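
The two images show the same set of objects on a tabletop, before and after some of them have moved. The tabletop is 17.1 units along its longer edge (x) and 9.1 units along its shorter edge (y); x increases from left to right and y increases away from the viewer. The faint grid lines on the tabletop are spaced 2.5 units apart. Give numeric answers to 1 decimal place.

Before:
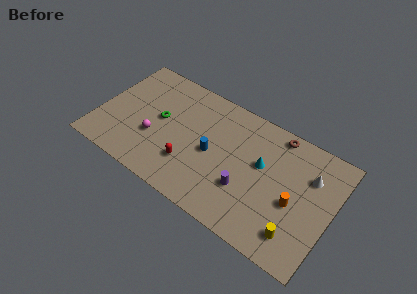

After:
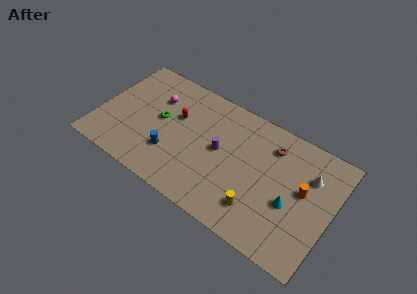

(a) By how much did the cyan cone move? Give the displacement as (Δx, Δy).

(2.4, -1.7)

The cyan cone started near (11.9, 5.4) and ended near (14.3, 3.7).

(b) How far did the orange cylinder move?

1.3

From (14.5, 3.9) to (15.0, 5.1), the orange cylinder covered √(0.5² + 1.2²) ≈ 1.3 units.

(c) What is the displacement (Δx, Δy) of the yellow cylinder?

(-2.8, 0.3)

The yellow cylinder was at about (15.0, 1.8) and moved to about (12.2, 2.1).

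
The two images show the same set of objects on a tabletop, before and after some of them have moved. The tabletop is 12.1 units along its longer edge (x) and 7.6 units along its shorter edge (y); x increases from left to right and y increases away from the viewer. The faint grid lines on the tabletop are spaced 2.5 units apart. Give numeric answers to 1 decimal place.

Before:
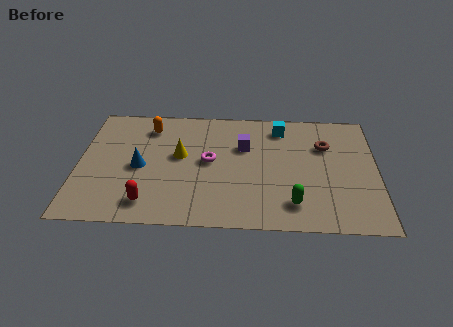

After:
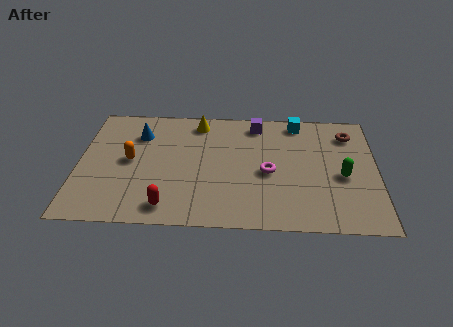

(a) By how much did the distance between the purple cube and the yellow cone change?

-0.3

Before: roughly 2.7 units apart; after: 2.4. That's 0.3 units closer together.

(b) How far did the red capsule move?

0.8

From (2.9, 1.3) to (3.7, 1.1), the red capsule covered √(0.8² + 0.2²) ≈ 0.8 units.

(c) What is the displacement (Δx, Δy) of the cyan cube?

(0.7, 0.4)

From the two frames, the cyan cube sits at roughly (8.2, 6.3) before and (8.9, 6.7) after.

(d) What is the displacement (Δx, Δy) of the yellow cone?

(0.7, 2.2)

From the two frames, the yellow cone sits at roughly (4.1, 4.3) before and (4.8, 6.5) after.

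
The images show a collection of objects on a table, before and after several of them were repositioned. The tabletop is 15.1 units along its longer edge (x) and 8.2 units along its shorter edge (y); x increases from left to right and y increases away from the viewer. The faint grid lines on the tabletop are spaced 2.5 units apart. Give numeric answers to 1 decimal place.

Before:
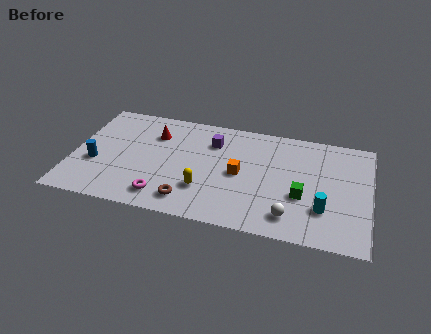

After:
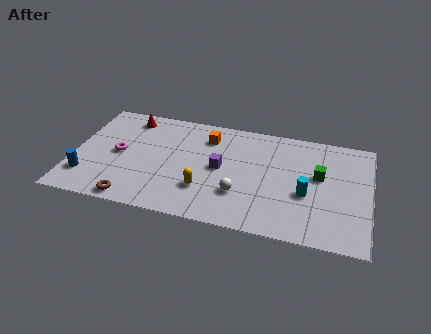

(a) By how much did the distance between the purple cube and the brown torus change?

+0.6

The distance was about 4.8 in the first image and 5.4 in the second, so they moved 0.6 units further apart.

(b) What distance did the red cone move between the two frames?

1.7

The red cone moved from about (4.0, 6.0) to (2.6, 7.0), a distance of √(1.4² + 1.0²) ≈ 1.7.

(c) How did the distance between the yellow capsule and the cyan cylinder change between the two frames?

-0.8

They were about 6.0 units apart before and 5.2 after — 0.8 units closer together.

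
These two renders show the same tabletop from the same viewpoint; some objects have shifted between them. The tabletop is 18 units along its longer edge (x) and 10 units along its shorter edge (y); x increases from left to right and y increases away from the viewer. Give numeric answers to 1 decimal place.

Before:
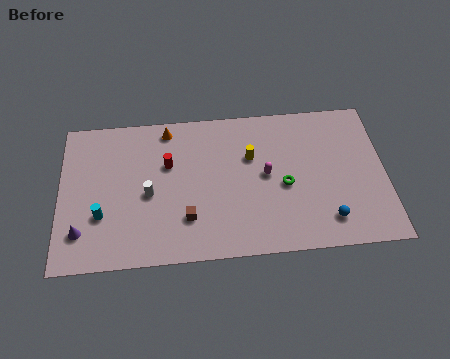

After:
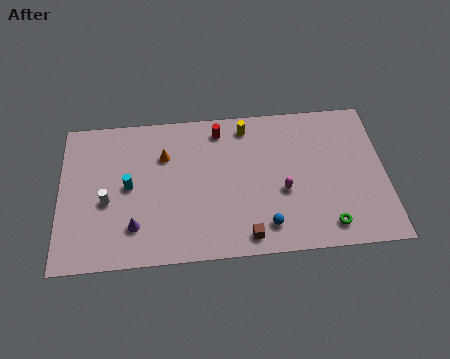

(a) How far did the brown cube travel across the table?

3.5

The brown cube was near (7.0, 2.7) before and (10.2, 1.2) after, so it travelled √(3.2² + 1.5²) ≈ 3.5 units.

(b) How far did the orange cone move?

1.8

From (6.0, 8.8) to (5.8, 7.0), the orange cone covered √(0.2² + 1.8²) ≈ 1.8 units.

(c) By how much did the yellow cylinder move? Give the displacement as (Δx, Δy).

(-0.2, 2.1)

The yellow cylinder started near (10.6, 6.5) and ended near (10.4, 8.6).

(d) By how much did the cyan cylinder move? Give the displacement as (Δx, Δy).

(1.5, 1.8)

The cyan cylinder was at about (2.3, 3.3) and moved to about (3.8, 5.1).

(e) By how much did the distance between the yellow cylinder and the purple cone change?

-1.5

They were about 10.3 units apart before and 8.8 after — 1.5 units closer together.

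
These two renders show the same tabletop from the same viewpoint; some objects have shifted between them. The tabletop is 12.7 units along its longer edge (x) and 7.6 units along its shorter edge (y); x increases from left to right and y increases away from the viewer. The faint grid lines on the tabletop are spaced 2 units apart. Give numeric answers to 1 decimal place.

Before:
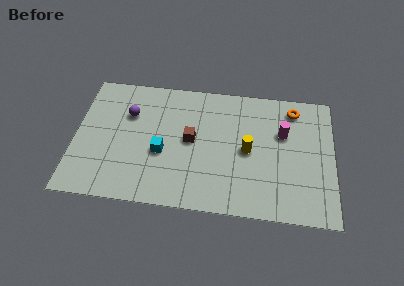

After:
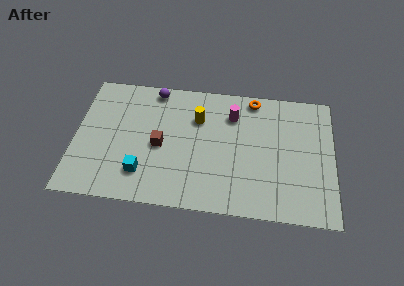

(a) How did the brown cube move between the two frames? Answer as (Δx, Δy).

(-1.5, -0.5)

From the two frames, the brown cube sits at roughly (5.7, 4.0) before and (4.2, 3.5) after.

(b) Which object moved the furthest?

the yellow cylinder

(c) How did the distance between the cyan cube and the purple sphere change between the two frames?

+2.3

They were about 2.7 units apart before and 5.0 after — 2.3 units further apart.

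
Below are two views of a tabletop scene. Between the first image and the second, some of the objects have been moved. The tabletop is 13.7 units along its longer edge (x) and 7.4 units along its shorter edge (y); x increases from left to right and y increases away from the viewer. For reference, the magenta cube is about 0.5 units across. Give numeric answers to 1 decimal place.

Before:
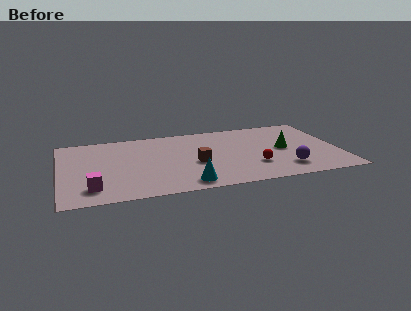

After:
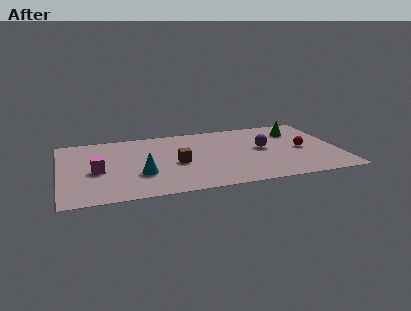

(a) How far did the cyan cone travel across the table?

2.6

The cyan cone moved from about (6.0, 1.0) to (3.9, 2.5), a distance of √(2.1² + 1.5²) ≈ 2.6.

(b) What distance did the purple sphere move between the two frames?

2.6

The purple sphere moved from about (10.9, 1.6) to (10.0, 4.0), a distance of √(0.9² + 2.4²) ≈ 2.6.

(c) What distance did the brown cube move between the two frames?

0.9

The brown cube was near (6.6, 3.1) before and (5.7, 3.3) after, so it travelled √(0.9² + 0.2²) ≈ 0.9 units.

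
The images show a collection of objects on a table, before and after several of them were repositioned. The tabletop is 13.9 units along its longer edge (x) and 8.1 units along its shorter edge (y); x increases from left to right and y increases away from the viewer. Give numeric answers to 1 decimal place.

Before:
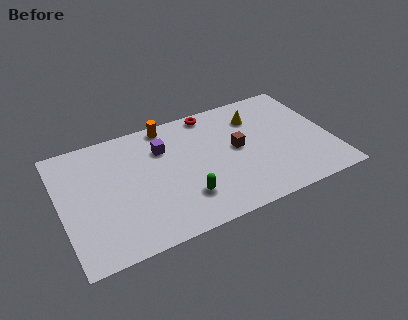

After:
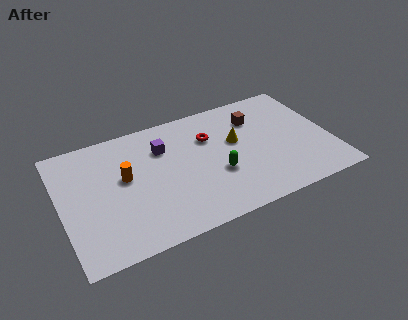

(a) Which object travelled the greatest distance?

the orange cylinder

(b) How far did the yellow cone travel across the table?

1.8

The yellow cone moved from about (10.3, 6.1) to (9.1, 4.8), a distance of √(1.2² + 1.3²) ≈ 1.8.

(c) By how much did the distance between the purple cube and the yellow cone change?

-1.1

The distance was about 4.9 in the first image and 3.8 in the second, so they moved 1.1 units closer together.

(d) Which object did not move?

the purple cube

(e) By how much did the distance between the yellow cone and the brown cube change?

-0.5

They were about 2.2 units apart before and 1.7 after — 0.5 units closer together.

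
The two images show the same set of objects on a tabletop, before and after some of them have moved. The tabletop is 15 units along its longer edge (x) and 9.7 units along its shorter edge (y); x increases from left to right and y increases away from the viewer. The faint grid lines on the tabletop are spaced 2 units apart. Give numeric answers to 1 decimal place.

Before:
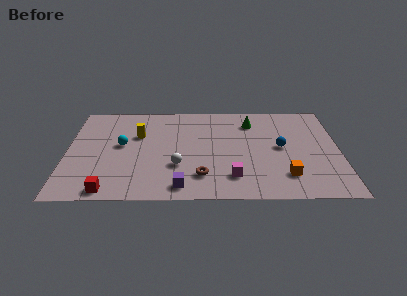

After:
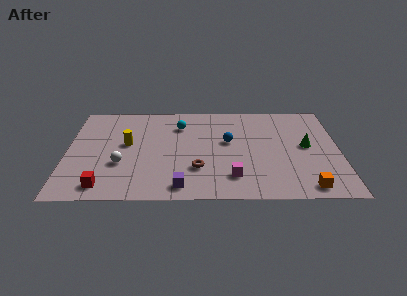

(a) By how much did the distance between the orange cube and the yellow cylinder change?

+1.6

Before: roughly 9.1 units apart; after: 10.7. That's 1.6 units further apart.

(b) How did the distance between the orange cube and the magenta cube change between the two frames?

+1.2

They were about 2.9 units apart before and 4.1 after — 1.2 units further apart.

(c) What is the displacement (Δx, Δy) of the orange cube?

(1.1, -1.1)

From the two frames, the orange cube sits at roughly (12.0, 2.2) before and (13.1, 1.1) after.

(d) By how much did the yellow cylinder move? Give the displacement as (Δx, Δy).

(-0.6, -0.9)

The yellow cylinder was at about (3.9, 6.3) and moved to about (3.3, 5.4).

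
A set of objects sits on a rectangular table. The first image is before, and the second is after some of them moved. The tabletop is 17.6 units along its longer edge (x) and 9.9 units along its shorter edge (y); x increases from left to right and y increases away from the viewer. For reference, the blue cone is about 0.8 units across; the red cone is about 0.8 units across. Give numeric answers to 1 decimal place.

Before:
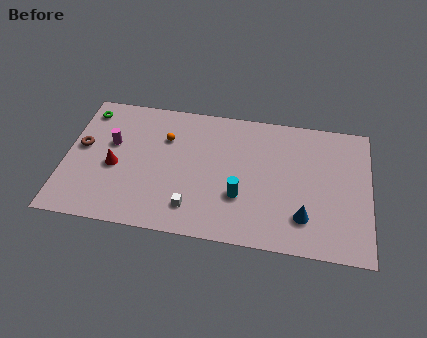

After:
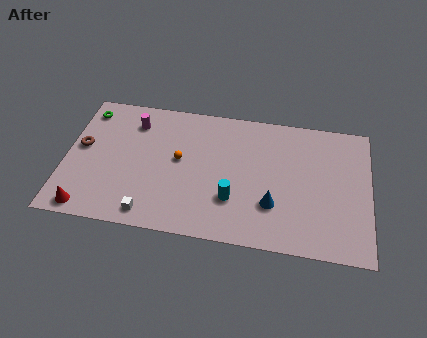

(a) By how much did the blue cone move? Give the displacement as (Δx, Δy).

(-1.8, 0.6)

The blue cone was at about (13.9, 2.4) and moved to about (12.1, 3.0).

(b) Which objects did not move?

the brown torus and the green torus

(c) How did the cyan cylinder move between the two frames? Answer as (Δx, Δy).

(-0.4, -0.3)

From the two frames, the cyan cylinder sits at roughly (10.2, 3.3) before and (9.8, 3.0) after.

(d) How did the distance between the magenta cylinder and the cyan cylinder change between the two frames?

-0.4

Before: roughly 8.1 units apart; after: 7.7. That's 0.4 units closer together.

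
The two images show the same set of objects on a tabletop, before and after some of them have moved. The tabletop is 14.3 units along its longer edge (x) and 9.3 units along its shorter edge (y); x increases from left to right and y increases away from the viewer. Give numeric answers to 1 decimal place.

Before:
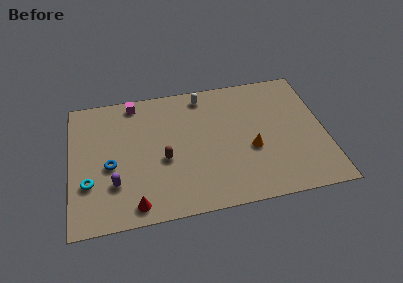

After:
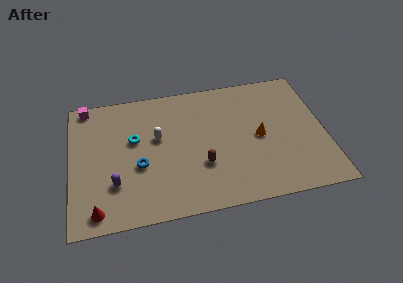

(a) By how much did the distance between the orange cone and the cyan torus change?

-2.0

They were about 9.1 units apart before and 7.1 after — 2.0 units closer together.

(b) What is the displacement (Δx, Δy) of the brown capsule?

(2.1, -0.8)

From the two frames, the brown capsule sits at roughly (5.2, 3.9) before and (7.3, 3.1) after.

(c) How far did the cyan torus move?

3.7

The cyan torus was near (1.0, 3.0) before and (3.6, 5.6) after, so it travelled √(2.6² + 2.6²) ≈ 3.7 units.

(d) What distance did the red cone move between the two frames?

2.1

The red cone moved from about (3.5, 1.1) to (1.4, 1.1), a distance of √(2.1² + 0.0²) ≈ 2.1.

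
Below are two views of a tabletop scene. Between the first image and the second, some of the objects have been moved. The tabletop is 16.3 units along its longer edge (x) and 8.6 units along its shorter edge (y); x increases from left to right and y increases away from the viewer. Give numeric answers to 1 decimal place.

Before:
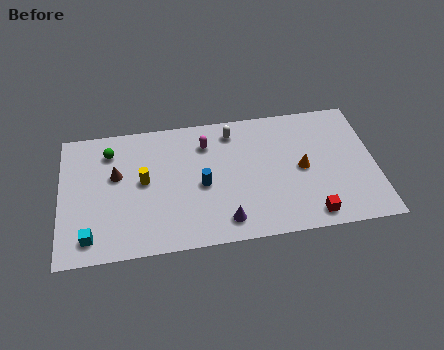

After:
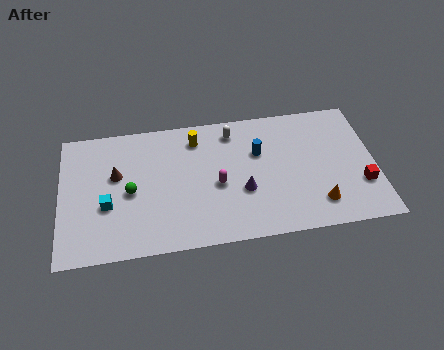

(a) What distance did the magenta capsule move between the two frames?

2.8

The magenta capsule was near (7.6, 6.6) before and (8.1, 3.8) after, so it travelled √(0.5² + 2.8²) ≈ 2.8 units.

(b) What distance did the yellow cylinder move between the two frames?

3.7

From (4.3, 4.6) to (7.1, 7.0), the yellow cylinder covered √(2.8² + 2.4²) ≈ 3.7 units.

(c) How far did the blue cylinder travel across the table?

3.4

The blue cylinder moved from about (7.3, 3.9) to (10.3, 5.6), a distance of √(3.0² + 1.7²) ≈ 3.4.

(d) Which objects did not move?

the white capsule and the brown cone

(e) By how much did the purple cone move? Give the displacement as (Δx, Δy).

(1.0, 1.8)

The purple cone started near (8.4, 1.4) and ended near (9.4, 3.2).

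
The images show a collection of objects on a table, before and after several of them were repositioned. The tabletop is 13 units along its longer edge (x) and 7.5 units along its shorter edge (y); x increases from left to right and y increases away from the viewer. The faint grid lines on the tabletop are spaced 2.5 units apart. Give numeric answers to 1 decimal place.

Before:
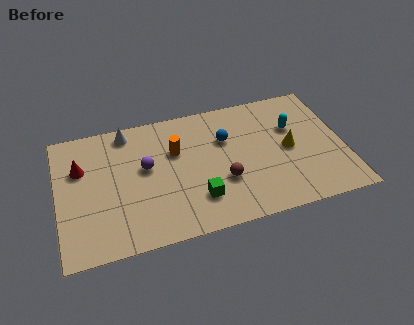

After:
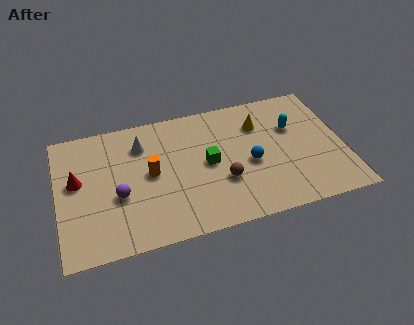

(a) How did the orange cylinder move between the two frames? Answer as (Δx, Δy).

(-1.2, -1.0)

From the two frames, the orange cylinder sits at roughly (5.4, 4.9) before and (4.2, 3.9) after.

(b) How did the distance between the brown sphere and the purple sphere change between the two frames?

+0.9

They were about 3.8 units apart before and 4.7 after — 0.9 units further apart.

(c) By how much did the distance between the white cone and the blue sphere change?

+0.7

The distance was about 4.7 in the first image and 5.4 in the second, so they moved 0.7 units further apart.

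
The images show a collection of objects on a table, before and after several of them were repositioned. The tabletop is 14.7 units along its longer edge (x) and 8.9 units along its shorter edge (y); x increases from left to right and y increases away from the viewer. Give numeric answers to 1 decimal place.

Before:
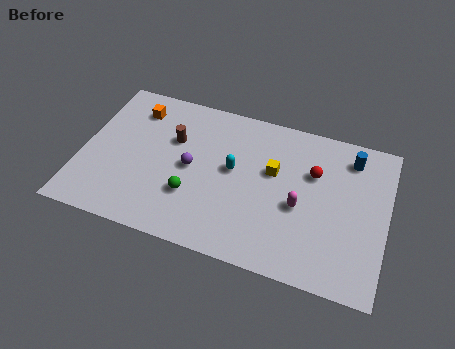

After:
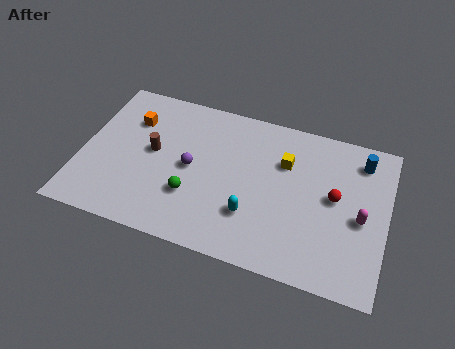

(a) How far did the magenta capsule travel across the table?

2.9

The magenta capsule moved from about (10.6, 3.8) to (13.5, 4.0), a distance of √(2.9² + 0.2²) ≈ 2.9.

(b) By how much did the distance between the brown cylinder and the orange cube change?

-0.4

Before: roughly 2.4 units apart; after: 2.0. That's 0.4 units closer together.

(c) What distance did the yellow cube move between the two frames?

0.9

The yellow cube moved from about (9.2, 5.4) to (9.7, 6.1), a distance of √(0.5² + 0.7²) ≈ 0.9.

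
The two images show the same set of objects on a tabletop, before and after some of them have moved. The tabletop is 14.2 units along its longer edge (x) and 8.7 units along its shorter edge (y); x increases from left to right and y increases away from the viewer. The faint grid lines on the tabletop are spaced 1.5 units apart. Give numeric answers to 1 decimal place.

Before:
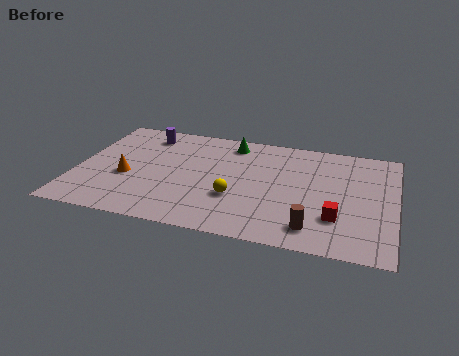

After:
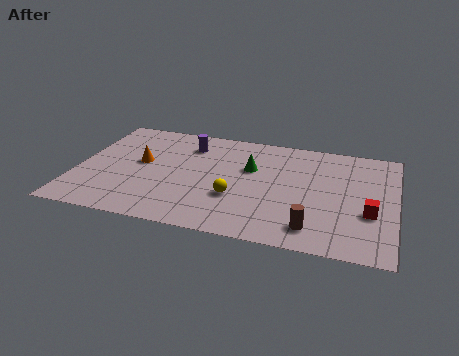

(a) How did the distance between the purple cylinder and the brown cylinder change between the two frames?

-1.8

The distance was about 9.7 in the first image and 7.9 in the second, so they moved 1.8 units closer together.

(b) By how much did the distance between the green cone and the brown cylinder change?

-2.1

Before: roughly 7.1 units apart; after: 5.0. That's 2.1 units closer together.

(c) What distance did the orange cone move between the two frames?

1.4

The orange cone moved from about (2.3, 3.5) to (2.8, 4.8), a distance of √(0.5² + 1.3²) ≈ 1.4.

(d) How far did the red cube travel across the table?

1.6

The red cube was near (11.7, 2.5) before and (13.1, 3.2) after, so it travelled √(1.4² + 0.7²) ≈ 1.6 units.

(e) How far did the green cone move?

2.1

The green cone moved from about (6.7, 7.4) to (7.7, 5.5), a distance of √(1.0² + 1.9²) ≈ 2.1.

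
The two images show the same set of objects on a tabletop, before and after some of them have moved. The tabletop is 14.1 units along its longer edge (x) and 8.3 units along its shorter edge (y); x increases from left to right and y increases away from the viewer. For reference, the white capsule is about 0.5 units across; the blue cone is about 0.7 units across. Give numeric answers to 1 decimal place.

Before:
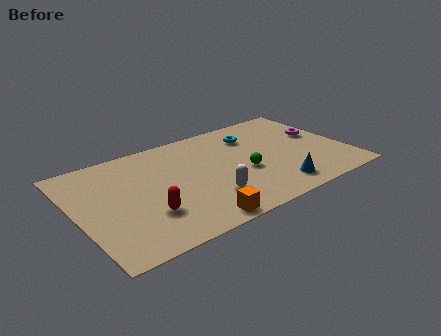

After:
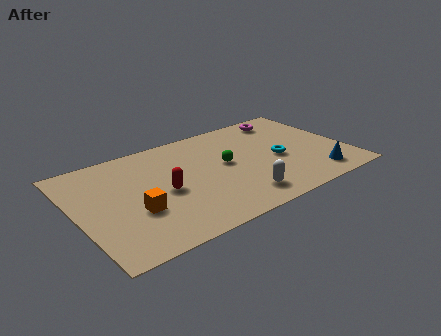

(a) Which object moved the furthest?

the orange cube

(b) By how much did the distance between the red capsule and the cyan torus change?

-1.3

The distance was about 7.4 in the first image and 6.1 in the second, so they moved 1.3 units closer together.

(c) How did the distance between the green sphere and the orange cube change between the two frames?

+1.2

They were about 4.0 units apart before and 5.2 after — 1.2 units further apart.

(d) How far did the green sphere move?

1.4

The green sphere moved from about (8.6, 3.4) to (7.8, 4.5), a distance of √(0.8² + 1.1²) ≈ 1.4.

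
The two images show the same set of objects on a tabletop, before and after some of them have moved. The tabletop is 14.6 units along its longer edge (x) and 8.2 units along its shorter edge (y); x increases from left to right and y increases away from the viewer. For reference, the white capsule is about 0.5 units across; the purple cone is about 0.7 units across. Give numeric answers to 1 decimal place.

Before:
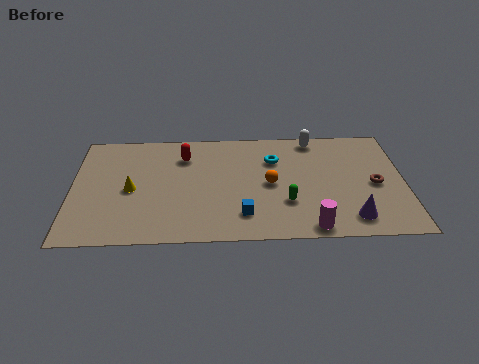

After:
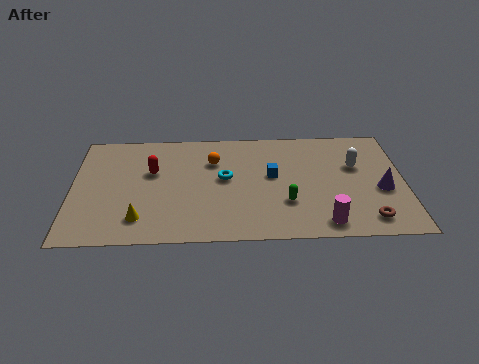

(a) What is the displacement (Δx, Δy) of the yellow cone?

(0.4, -2.1)

From the two frames, the yellow cone sits at roughly (2.6, 3.8) before and (3.0, 1.7) after.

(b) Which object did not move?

the green capsule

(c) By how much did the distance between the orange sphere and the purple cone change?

+3.4

The distance was about 4.4 in the first image and 7.8 in the second, so they moved 3.4 units further apart.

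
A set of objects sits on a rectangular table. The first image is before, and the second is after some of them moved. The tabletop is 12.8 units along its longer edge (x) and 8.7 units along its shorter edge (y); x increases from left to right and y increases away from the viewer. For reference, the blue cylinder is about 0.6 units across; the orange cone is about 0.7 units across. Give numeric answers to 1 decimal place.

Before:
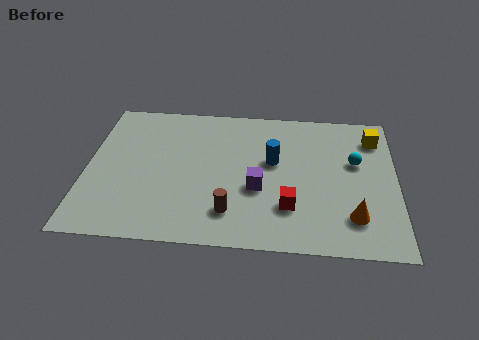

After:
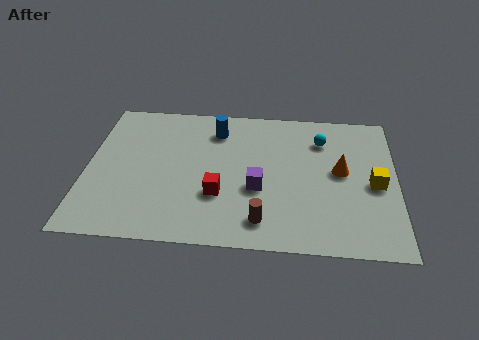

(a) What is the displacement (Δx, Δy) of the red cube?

(-2.9, 0.5)

The red cube was at about (8.4, 2.4) and moved to about (5.5, 2.9).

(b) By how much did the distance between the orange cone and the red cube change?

+2.7

The distance was about 2.6 in the first image and 5.3 in the second, so they moved 2.7 units further apart.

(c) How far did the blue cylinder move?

3.0

The blue cylinder moved from about (7.7, 5.1) to (5.3, 6.9), a distance of √(2.4² + 1.8²) ≈ 3.0.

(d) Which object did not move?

the purple cube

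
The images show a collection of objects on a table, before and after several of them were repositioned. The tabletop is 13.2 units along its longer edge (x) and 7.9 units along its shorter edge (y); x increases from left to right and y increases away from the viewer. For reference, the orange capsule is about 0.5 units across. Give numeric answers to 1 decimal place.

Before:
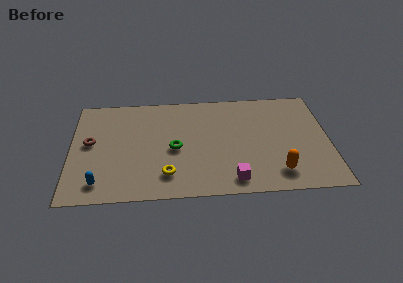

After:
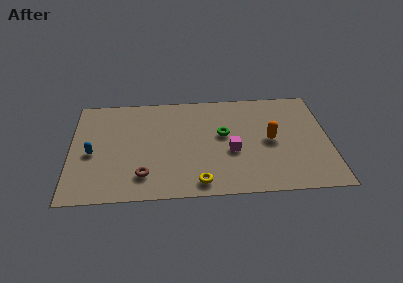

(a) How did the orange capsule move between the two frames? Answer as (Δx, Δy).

(-0.3, 2.4)

The orange capsule started near (10.5, 1.5) and ended near (10.2, 3.9).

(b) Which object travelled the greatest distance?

the brown torus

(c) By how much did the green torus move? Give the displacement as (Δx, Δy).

(2.5, 0.9)

The green torus started near (5.3, 3.6) and ended near (7.8, 4.5).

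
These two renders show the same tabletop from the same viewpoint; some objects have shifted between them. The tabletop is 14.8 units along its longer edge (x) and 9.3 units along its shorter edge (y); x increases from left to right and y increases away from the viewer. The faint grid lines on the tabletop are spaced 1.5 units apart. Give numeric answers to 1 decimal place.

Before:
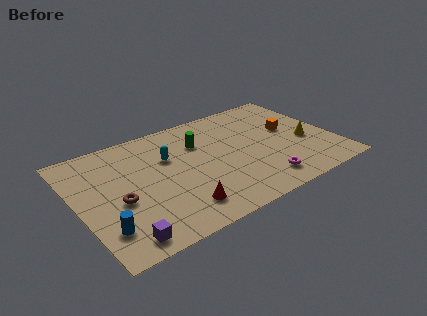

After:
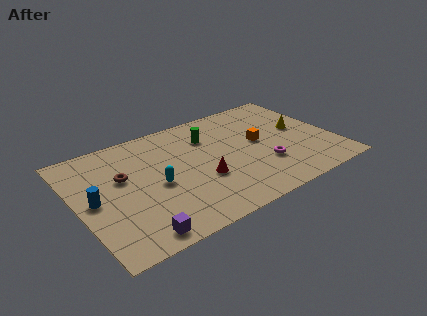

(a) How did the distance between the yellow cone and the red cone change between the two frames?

-1.7

Before: roughly 8.1 units apart; after: 6.4. That's 1.7 units closer together.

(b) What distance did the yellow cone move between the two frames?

1.3

From (13.2, 3.8) to (13.1, 5.1), the yellow cone covered √(0.1² + 1.3²) ≈ 1.3 units.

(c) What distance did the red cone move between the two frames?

2.3

From (5.3, 1.8) to (6.9, 3.4), the red cone covered √(1.6² + 1.6²) ≈ 2.3 units.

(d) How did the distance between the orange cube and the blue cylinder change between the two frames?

-2.1

They were about 11.8 units apart before and 9.7 after — 2.1 units closer together.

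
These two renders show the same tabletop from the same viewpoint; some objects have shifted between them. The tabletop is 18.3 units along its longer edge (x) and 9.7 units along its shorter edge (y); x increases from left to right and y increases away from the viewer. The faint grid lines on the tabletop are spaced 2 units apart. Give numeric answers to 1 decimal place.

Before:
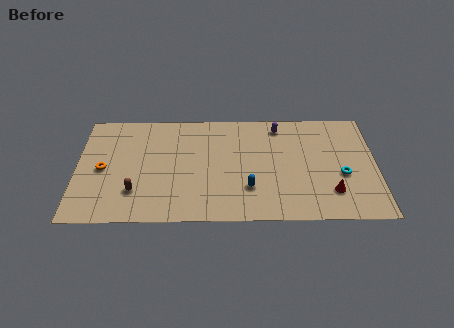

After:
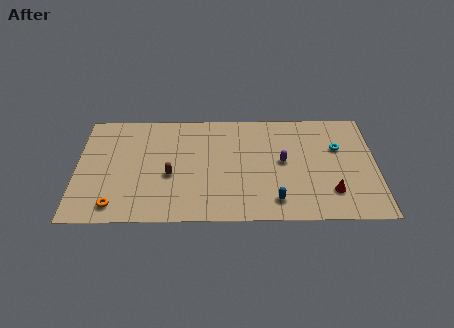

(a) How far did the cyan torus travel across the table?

2.4

The cyan torus moved from about (16.2, 3.9) to (16.0, 6.3), a distance of √(0.2² + 2.4²) ≈ 2.4.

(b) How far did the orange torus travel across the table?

3.3

From (1.6, 4.6) to (2.4, 1.4), the orange torus covered √(0.8² + 3.2²) ≈ 3.3 units.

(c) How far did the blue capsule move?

1.9

The blue capsule moved from about (10.5, 2.8) to (12.1, 1.7), a distance of √(1.6² + 1.1²) ≈ 1.9.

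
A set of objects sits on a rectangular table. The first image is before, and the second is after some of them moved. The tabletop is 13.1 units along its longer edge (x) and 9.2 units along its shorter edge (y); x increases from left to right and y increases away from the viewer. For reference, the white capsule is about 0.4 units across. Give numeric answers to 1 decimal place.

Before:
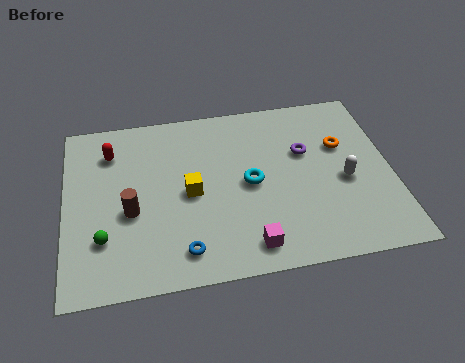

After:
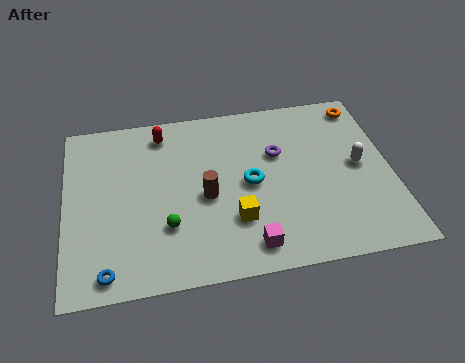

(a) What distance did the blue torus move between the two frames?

3.0

The blue torus was near (4.6, 1.5) before and (1.6, 1.0) after, so it travelled √(3.0² + 0.5²) ≈ 3.0 units.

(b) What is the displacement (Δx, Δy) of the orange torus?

(1.0, 2.1)

From the two frames, the orange torus sits at roughly (11.2, 5.9) before and (12.2, 8.0) after.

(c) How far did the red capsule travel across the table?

2.2

The red capsule was near (1.9, 7.1) before and (4.0, 7.8) after, so it travelled √(2.1² + 0.7²) ≈ 2.2 units.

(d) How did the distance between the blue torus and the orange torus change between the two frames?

+4.8

The distance was about 7.9 in the first image and 12.7 in the second, so they moved 4.8 units further apart.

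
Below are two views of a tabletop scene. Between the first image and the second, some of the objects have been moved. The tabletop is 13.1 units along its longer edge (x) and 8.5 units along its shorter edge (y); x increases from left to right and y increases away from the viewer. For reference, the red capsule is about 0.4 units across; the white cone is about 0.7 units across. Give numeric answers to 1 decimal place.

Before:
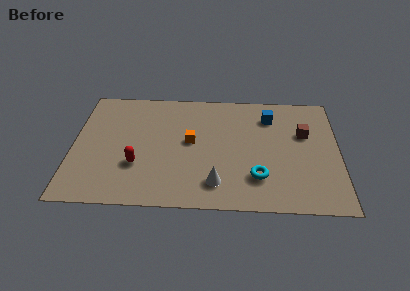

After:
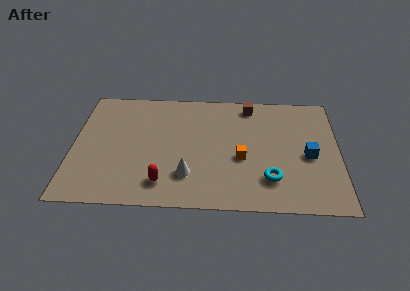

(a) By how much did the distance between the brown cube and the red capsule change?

-1.4

Before: roughly 8.6 units apart; after: 7.2. That's 1.4 units closer together.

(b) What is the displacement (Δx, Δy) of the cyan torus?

(0.6, -0.1)

From the two frames, the cyan torus sits at roughly (9.1, 2.2) before and (9.7, 2.1) after.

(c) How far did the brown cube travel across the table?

3.4

The brown cube moved from about (11.4, 5.4) to (8.7, 7.4), a distance of √(2.7² + 2.0²) ≈ 3.4.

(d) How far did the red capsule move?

1.8

From (3.2, 2.8) to (4.5, 1.6), the red capsule covered √(1.3² + 1.2²) ≈ 1.8 units.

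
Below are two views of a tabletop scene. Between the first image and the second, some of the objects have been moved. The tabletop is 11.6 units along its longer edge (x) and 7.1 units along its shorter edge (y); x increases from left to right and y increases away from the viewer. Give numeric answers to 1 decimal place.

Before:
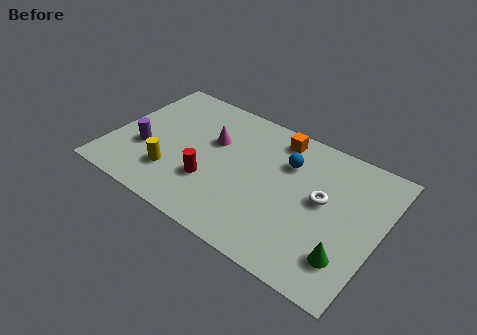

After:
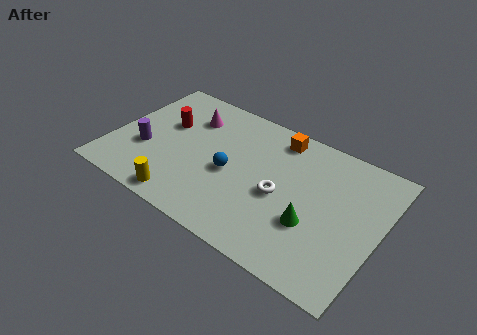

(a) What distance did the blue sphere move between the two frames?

2.8

The blue sphere was near (7.4, 5.0) before and (5.2, 3.2) after, so it travelled √(2.2² + 1.8²) ≈ 2.8 units.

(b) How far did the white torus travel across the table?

1.8

The white torus moved from about (9.1, 3.9) to (7.4, 3.2), a distance of √(1.7² + 0.7²) ≈ 1.8.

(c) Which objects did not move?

the purple cylinder and the orange cube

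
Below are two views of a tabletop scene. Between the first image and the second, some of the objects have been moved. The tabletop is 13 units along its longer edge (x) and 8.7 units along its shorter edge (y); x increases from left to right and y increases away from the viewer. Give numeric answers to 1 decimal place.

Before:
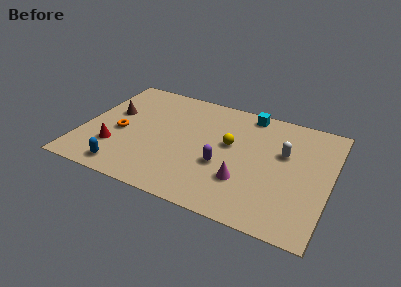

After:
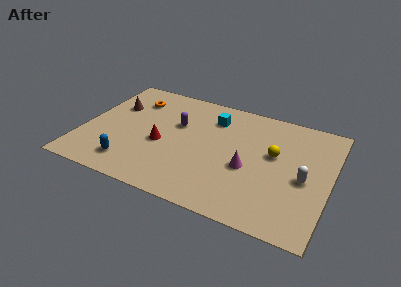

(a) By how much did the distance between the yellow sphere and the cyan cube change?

+0.9

Before: roughly 2.9 units apart; after: 3.8. That's 0.9 units further apart.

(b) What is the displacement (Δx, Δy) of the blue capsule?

(0.2, 0.5)

The blue capsule was at about (2.6, 1.1) and moved to about (2.8, 1.6).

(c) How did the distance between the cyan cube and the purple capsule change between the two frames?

-2.4

They were about 4.6 units apart before and 2.2 after — 2.4 units closer together.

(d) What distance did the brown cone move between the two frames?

0.6

The brown cone moved from about (1.4, 5.2) to (1.4, 5.8), a distance of √(0.0² + 0.6²) ≈ 0.6.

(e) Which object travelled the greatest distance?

the purple capsule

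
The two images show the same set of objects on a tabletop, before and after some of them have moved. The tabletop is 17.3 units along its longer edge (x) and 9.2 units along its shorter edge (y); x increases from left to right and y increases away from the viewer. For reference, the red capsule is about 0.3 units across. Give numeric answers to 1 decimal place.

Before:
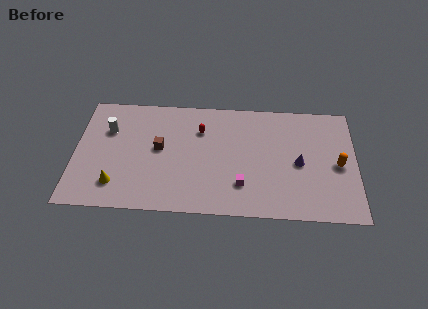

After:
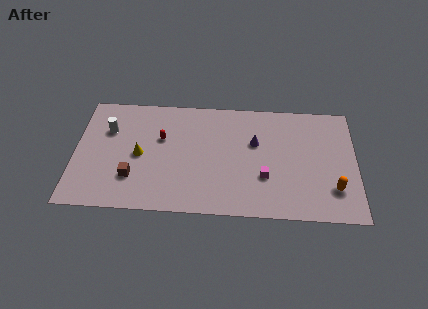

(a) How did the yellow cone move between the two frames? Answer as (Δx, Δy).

(1.4, 2.4)

The yellow cone started near (2.6, 2.0) and ended near (4.0, 4.4).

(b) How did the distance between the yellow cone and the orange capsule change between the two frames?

-1.7

They were about 13.8 units apart before and 12.1 after — 1.7 units closer together.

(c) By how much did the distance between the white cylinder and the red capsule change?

-2.4

They were about 5.7 units apart before and 3.3 after — 2.4 units closer together.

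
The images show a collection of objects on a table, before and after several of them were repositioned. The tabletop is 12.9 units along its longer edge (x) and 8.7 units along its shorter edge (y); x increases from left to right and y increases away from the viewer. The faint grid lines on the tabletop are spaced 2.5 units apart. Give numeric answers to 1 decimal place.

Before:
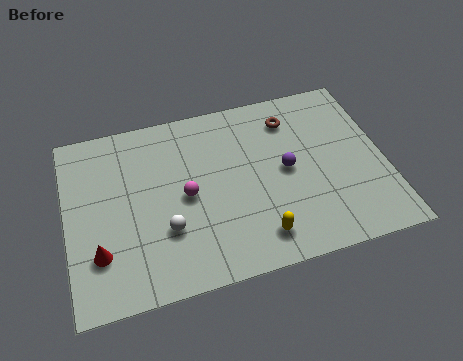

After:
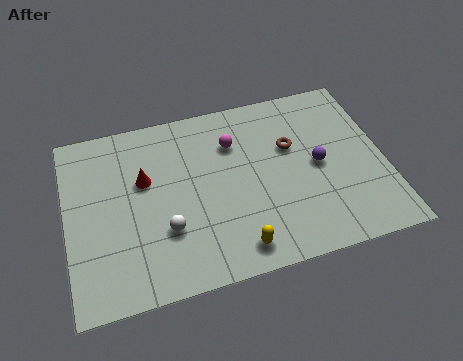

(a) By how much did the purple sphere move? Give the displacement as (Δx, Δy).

(1.3, -0.1)

The purple sphere was at about (8.9, 4.4) and moved to about (10.2, 4.3).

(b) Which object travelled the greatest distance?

the red cone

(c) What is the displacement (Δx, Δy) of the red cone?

(2.0, 3.0)

From the two frames, the red cone sits at roughly (1.2, 2.4) before and (3.2, 5.4) after.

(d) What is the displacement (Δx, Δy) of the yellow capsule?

(-0.9, -0.3)

The yellow capsule was at about (7.5, 1.5) and moved to about (6.6, 1.2).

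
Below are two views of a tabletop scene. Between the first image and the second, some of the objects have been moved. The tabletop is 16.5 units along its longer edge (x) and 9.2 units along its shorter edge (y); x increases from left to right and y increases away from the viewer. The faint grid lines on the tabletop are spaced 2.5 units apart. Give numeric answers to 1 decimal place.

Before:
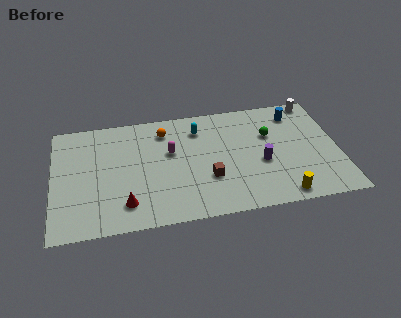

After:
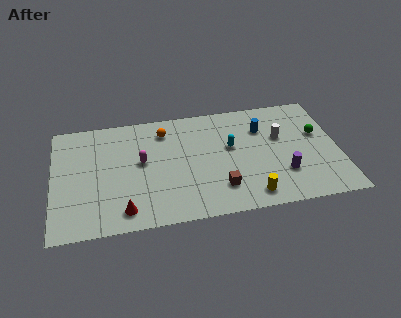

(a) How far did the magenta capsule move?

1.8

From (6.8, 5.6) to (5.1, 5.1), the magenta capsule covered √(1.7² + 0.5²) ≈ 1.8 units.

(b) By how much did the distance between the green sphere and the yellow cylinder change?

+1.0

Before: roughly 5.0 units apart; after: 6.0. That's 1.0 units further apart.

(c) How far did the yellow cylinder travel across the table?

1.8

The yellow cylinder was near (13.0, 1.0) before and (11.2, 1.3) after, so it travelled √(1.8² + 0.3²) ≈ 1.8 units.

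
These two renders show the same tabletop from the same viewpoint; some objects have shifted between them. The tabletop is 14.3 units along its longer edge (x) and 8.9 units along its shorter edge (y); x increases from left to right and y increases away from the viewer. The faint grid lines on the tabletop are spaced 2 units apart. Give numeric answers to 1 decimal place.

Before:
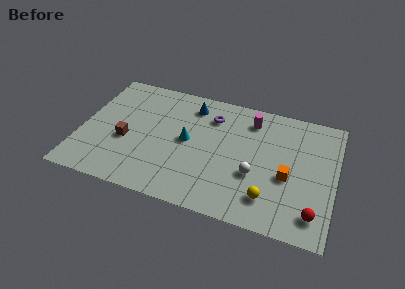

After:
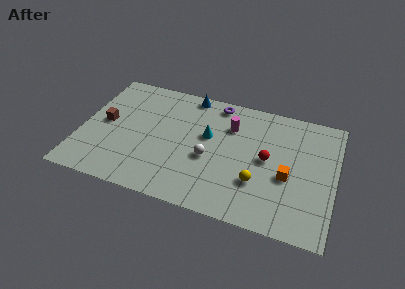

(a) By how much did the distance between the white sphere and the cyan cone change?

-2.5

They were about 4.1 units apart before and 1.6 after — 2.5 units closer together.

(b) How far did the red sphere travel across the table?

4.1

The red sphere moved from about (13.3, 1.6) to (10.5, 4.6), a distance of √(2.8² + 3.0²) ≈ 4.1.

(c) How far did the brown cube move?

1.6

The brown cube moved from about (2.6, 3.6) to (1.3, 4.6), a distance of √(1.3² + 1.0²) ≈ 1.6.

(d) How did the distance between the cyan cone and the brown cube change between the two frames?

+2.3

The distance was about 3.5 in the first image and 5.8 in the second, so they moved 2.3 units further apart.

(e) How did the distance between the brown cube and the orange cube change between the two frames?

+1.3

They were about 9.1 units apart before and 10.4 after — 1.3 units further apart.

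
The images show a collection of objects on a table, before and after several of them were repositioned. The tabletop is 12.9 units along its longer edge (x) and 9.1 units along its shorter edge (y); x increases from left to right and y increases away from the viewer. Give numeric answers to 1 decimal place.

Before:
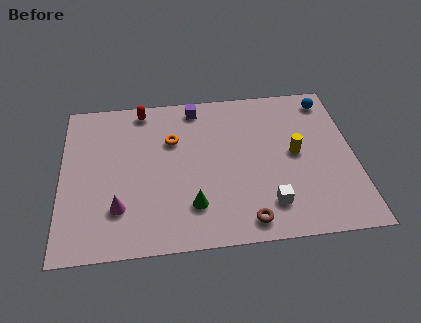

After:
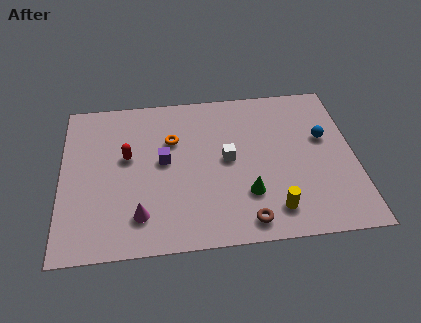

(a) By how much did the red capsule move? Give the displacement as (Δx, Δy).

(-0.7, -2.8)

From the two frames, the red capsule sits at roughly (3.6, 8.1) before and (2.9, 5.3) after.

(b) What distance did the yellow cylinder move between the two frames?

3.3

From (10.3, 4.7) to (9.2, 1.6), the yellow cylinder covered √(1.1² + 3.1²) ≈ 3.3 units.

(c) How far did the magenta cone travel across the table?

1.0

The magenta cone moved from about (2.5, 2.4) to (3.4, 1.9), a distance of √(0.9² + 0.5²) ≈ 1.0.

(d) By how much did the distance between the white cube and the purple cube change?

-4.0

The distance was about 6.8 in the first image and 2.8 in the second, so they moved 4.0 units closer together.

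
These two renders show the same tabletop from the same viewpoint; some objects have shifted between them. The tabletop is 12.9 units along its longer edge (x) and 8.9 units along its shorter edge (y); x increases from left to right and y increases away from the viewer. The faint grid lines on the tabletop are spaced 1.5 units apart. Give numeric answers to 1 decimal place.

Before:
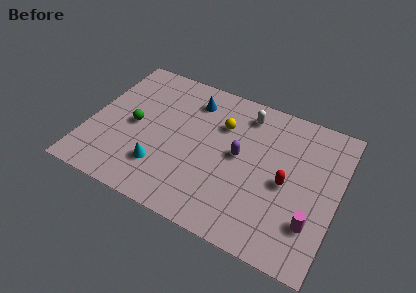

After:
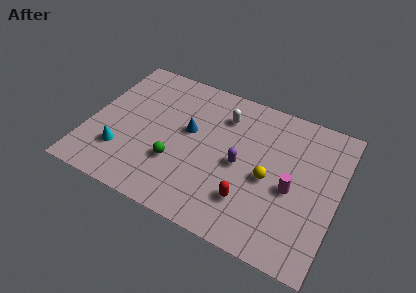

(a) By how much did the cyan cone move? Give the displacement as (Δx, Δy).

(-2.1, 0.1)

From the two frames, the cyan cone sits at roughly (4.0, 2.3) before and (1.9, 2.4) after.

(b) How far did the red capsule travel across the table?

2.5

The red capsule moved from about (10.3, 4.1) to (8.6, 2.3), a distance of √(1.7² + 1.8²) ≈ 2.5.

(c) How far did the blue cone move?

2.0

The blue cone was near (5.0, 7.1) before and (5.1, 5.1) after, so it travelled √(0.1² + 2.0²) ≈ 2.0 units.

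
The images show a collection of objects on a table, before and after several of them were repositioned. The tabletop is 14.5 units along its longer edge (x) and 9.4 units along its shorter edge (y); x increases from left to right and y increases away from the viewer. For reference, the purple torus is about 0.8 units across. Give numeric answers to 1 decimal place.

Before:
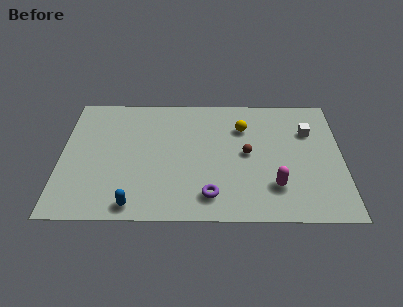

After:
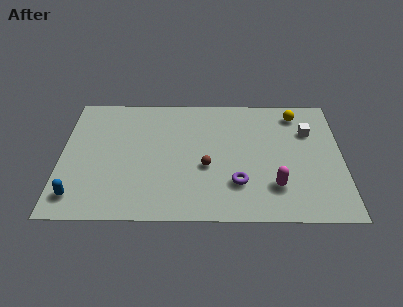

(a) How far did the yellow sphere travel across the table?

3.0

The yellow sphere was near (9.4, 6.8) before and (12.2, 7.9) after, so it travelled √(2.8² + 1.1²) ≈ 3.0 units.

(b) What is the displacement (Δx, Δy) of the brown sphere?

(-2.1, -1.0)

From the two frames, the brown sphere sits at roughly (9.6, 4.8) before and (7.5, 3.8) after.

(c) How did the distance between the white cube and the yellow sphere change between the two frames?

-1.9

The distance was about 3.4 in the first image and 1.5 in the second, so they moved 1.9 units closer together.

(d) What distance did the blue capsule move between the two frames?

3.0

The blue capsule was near (3.8, 1.0) before and (0.9, 1.6) after, so it travelled √(2.9² + 0.6²) ≈ 3.0 units.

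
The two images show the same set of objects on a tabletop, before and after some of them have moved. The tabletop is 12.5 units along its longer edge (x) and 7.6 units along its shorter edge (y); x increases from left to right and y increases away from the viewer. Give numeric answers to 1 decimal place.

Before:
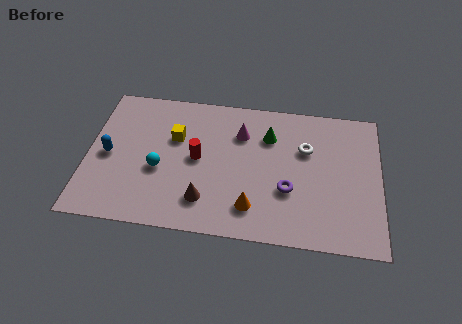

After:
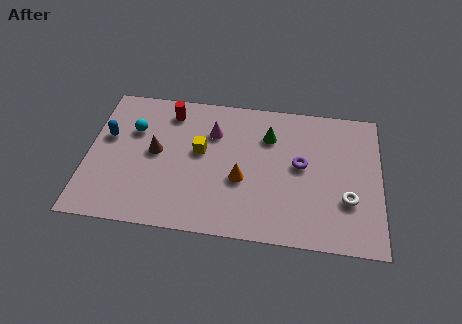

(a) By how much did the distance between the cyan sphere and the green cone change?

+0.6

They were about 5.2 units apart before and 5.8 after — 0.6 units further apart.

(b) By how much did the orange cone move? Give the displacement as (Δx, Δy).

(-0.5, 1.4)

The orange cone started near (7.1, 1.6) and ended near (6.6, 3.0).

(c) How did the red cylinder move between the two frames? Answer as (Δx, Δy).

(-1.3, 2.4)

The red cylinder was at about (4.7, 3.9) and moved to about (3.4, 6.3).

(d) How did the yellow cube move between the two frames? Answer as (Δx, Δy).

(1.1, -0.6)

From the two frames, the yellow cube sits at roughly (3.7, 4.9) before and (4.8, 4.3) after.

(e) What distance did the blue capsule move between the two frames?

1.0

The blue capsule moved from about (0.9, 3.6) to (0.8, 4.6), a distance of √(0.1² + 1.0²) ≈ 1.0.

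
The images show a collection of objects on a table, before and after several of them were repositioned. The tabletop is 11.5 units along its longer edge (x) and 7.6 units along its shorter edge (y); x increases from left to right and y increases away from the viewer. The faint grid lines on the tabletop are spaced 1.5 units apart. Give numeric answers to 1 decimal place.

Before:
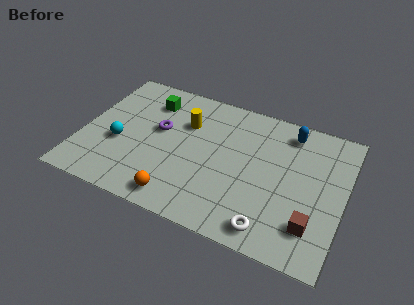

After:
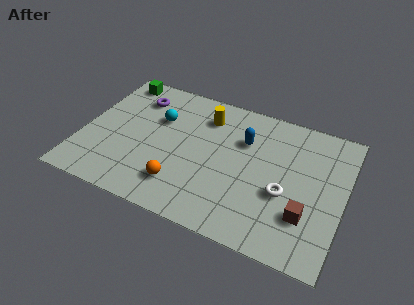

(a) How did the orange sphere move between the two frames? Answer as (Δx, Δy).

(0.0, 0.7)

From the two frames, the orange sphere sits at roughly (4.6, 1.0) before and (4.6, 1.7) after.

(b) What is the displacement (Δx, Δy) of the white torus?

(0.4, 2.0)

From the two frames, the white torus sits at roughly (8.6, 1.0) before and (9.0, 3.0) after.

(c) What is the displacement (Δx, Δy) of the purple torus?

(-1.2, 1.5)

The purple torus started near (3.3, 4.4) and ended near (2.1, 5.9).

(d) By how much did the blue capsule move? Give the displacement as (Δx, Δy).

(-1.9, -1.2)

The blue capsule started near (8.9, 6.4) and ended near (7.0, 5.2).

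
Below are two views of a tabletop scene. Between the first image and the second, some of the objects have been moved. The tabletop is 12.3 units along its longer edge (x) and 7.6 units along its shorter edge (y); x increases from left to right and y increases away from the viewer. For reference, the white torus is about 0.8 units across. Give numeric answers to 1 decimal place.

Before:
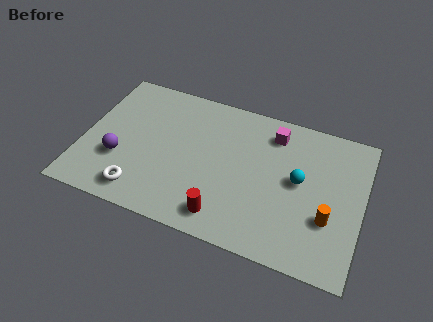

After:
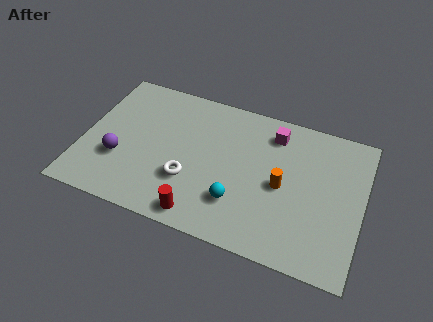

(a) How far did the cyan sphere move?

3.2

From (9.5, 4.1) to (7.0, 2.1), the cyan sphere covered √(2.5² + 2.0²) ≈ 3.2 units.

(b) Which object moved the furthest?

the cyan sphere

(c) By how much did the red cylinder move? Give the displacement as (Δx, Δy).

(-1.0, -0.3)

The red cylinder started near (6.5, 1.2) and ended near (5.5, 0.9).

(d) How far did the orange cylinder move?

2.3

The orange cylinder moved from about (10.9, 2.6) to (8.8, 3.6), a distance of √(2.1² + 1.0²) ≈ 2.3.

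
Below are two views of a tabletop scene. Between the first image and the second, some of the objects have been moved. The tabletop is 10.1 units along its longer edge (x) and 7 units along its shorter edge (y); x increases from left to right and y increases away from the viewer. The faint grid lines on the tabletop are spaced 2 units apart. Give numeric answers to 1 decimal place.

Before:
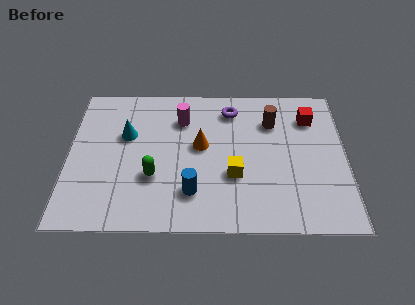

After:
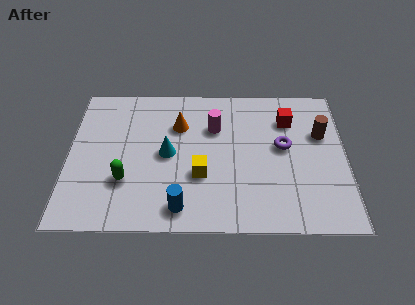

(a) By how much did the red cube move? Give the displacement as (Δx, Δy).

(-0.8, -0.1)

The red cube started near (8.8, 5.3) and ended near (8.0, 5.2).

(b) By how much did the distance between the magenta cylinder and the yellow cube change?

-0.9

They were about 3.3 units apart before and 2.4 after — 0.9 units closer together.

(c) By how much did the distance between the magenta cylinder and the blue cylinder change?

+0.5

Before: roughly 3.5 units apart; after: 4.0. That's 0.5 units further apart.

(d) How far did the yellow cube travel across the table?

1.2

The yellow cube was near (6.0, 2.5) before and (4.8, 2.5) after, so it travelled √(1.2² + 0.0²) ≈ 1.2 units.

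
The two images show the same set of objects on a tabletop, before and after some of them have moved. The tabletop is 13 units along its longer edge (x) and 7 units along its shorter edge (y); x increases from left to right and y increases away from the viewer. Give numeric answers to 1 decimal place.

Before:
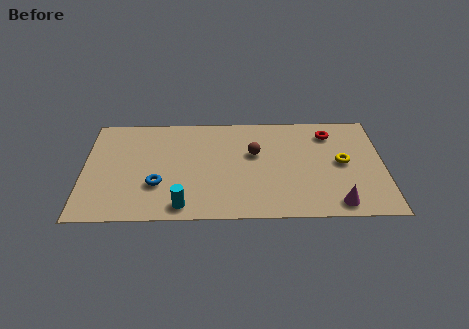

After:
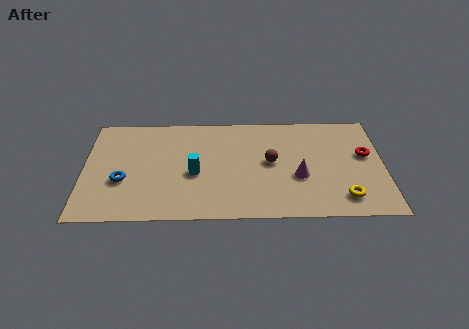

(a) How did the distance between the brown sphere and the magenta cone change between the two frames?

-3.3

They were about 4.9 units apart before and 1.6 after — 3.3 units closer together.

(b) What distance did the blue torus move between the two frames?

1.5

The blue torus moved from about (3.2, 2.3) to (1.7, 2.6), a distance of √(1.5² + 0.3²) ≈ 1.5.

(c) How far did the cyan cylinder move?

2.2

From (4.3, 0.9) to (4.8, 3.0), the cyan cylinder covered √(0.5² + 2.1²) ≈ 2.2 units.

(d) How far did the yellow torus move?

2.3

The yellow torus moved from about (11.2, 3.6) to (11.2, 1.3), a distance of √(0.0² + 2.3²) ≈ 2.3.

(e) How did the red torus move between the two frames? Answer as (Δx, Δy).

(1.5, -1.5)

The red torus was at about (10.7, 5.6) and moved to about (12.2, 4.1).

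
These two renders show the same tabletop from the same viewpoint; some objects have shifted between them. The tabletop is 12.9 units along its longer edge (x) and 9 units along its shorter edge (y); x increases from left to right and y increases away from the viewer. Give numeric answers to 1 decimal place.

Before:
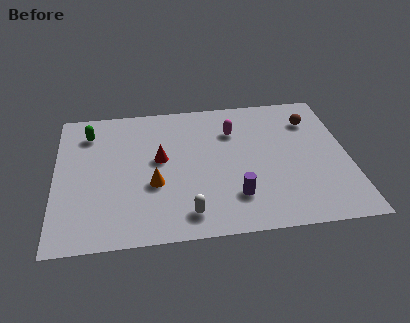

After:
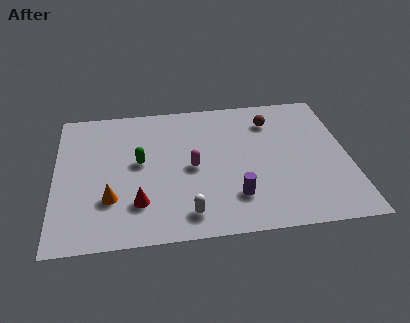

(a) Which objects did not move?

the white capsule and the purple cylinder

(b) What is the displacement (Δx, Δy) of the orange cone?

(-1.9, -0.7)

The orange cone started near (4.3, 3.4) and ended near (2.4, 2.7).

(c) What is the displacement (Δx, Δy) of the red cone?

(-1.0, -2.7)

From the two frames, the red cone sits at roughly (4.6, 5.0) before and (3.6, 2.3) after.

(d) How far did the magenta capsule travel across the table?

2.9

The magenta capsule was near (7.9, 6.5) before and (6.0, 4.3) after, so it travelled √(1.9² + 2.2²) ≈ 2.9 units.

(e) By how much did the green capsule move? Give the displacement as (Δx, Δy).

(2.2, -2.2)

From the two frames, the green capsule sits at roughly (1.5, 7.1) before and (3.7, 4.9) after.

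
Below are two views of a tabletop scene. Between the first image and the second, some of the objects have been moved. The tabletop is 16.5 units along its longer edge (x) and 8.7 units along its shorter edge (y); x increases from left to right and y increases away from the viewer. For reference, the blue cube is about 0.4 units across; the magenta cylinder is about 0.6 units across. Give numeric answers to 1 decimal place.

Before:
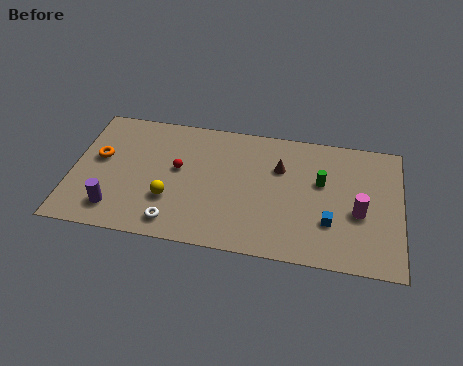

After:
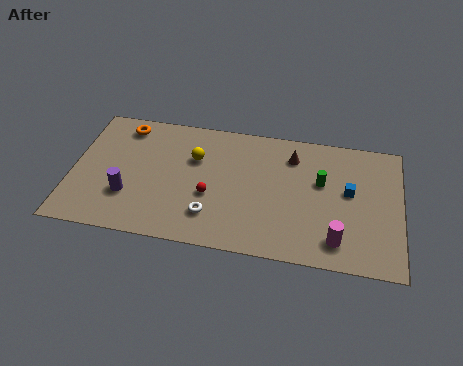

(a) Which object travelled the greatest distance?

the yellow sphere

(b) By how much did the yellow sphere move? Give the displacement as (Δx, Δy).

(1.1, 3.0)

The yellow sphere started near (5.0, 2.8) and ended near (6.1, 5.8).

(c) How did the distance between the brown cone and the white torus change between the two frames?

-0.8

They were about 6.9 units apart before and 6.1 after — 0.8 units closer together.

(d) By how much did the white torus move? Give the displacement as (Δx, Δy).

(1.8, 0.8)

The white torus started near (5.3, 1.3) and ended near (7.1, 2.1).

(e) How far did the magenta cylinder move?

2.2

The magenta cylinder was near (14.4, 3.6) before and (13.4, 1.6) after, so it travelled √(1.0² + 2.0²) ≈ 2.2 units.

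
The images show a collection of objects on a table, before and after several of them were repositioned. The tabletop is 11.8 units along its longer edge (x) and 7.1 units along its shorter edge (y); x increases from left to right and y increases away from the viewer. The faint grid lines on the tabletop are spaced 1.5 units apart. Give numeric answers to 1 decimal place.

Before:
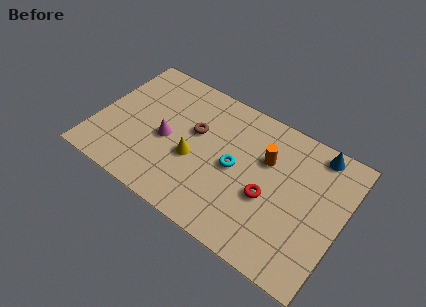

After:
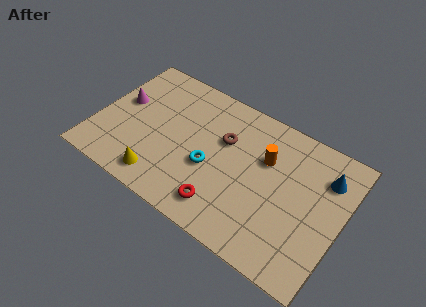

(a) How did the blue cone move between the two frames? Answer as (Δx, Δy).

(0.6, -1.0)

The blue cone was at about (10.2, 6.3) and moved to about (10.8, 5.3).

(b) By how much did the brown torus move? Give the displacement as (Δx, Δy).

(1.4, 0.3)

The brown torus was at about (4.6, 4.3) and moved to about (6.0, 4.6).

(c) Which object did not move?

the orange cylinder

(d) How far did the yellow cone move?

2.2

The yellow cone moved from about (4.8, 2.9) to (3.5, 1.1), a distance of √(1.3² + 1.8²) ≈ 2.2.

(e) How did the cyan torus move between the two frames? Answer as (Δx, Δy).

(-1.1, -0.6)

From the two frames, the cyan torus sits at roughly (6.7, 3.5) before and (5.6, 2.9) after.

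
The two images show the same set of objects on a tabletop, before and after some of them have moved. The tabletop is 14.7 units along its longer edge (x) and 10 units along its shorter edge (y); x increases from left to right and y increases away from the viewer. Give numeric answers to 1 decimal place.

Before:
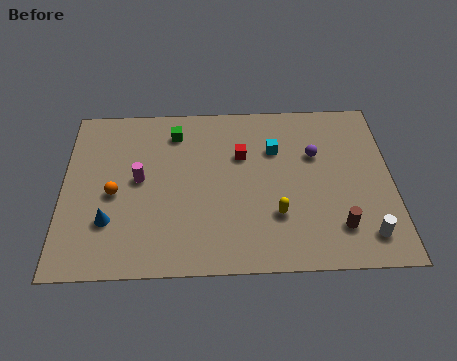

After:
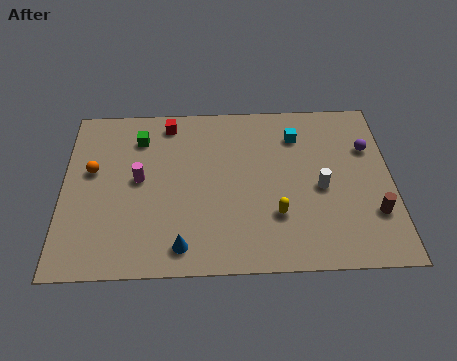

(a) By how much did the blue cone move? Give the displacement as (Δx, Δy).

(3.2, -1.5)

The blue cone was at about (2.1, 2.9) and moved to about (5.3, 1.4).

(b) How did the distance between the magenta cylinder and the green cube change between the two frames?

-0.7

Before: roughly 3.2 units apart; after: 2.5. That's 0.7 units closer together.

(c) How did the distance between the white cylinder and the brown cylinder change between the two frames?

+1.5

The distance was about 1.3 in the first image and 2.8 in the second, so they moved 1.5 units further apart.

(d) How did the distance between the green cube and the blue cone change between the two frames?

+0.7

The distance was about 6.0 in the first image and 6.7 in the second, so they moved 0.7 units further apart.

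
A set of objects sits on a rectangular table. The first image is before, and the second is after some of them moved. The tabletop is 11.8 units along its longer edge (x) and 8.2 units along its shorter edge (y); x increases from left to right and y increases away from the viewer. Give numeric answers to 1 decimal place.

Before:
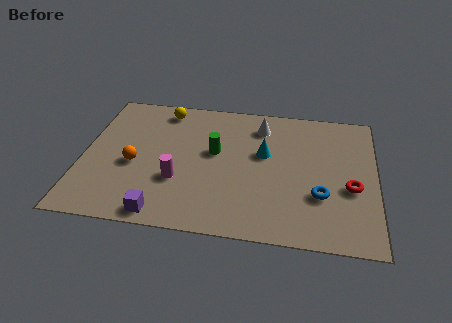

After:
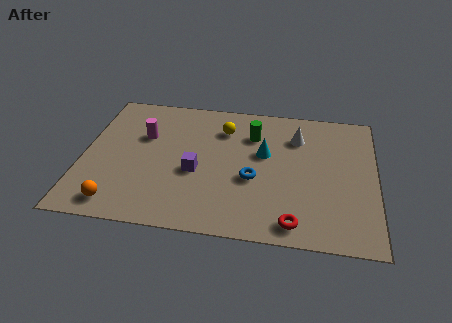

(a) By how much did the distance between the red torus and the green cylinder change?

-0.4

The distance was about 5.7 in the first image and 5.3 in the second, so they moved 0.4 units closer together.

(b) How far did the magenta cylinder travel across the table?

2.9

From (3.9, 2.8) to (2.4, 5.3), the magenta cylinder covered √(1.5² + 2.5²) ≈ 2.9 units.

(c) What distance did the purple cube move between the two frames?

2.9

The purple cube was near (3.4, 0.8) before and (4.6, 3.4) after, so it travelled √(1.2² + 2.6²) ≈ 2.9 units.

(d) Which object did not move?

the cyan cone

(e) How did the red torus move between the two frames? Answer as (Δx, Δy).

(-2.2, -2.3)

The red torus started near (10.8, 3.3) and ended near (8.6, 1.0).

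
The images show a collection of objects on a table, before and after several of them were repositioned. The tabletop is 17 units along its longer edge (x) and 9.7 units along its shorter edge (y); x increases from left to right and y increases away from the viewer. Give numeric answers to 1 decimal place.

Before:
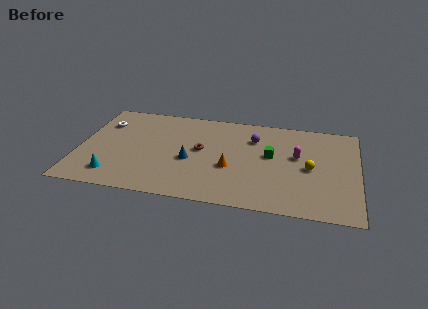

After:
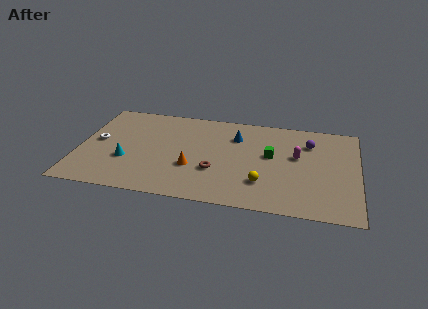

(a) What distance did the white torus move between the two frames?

2.0

The white torus moved from about (1.3, 7.1) to (1.1, 5.1), a distance of √(0.2² + 2.0²) ≈ 2.0.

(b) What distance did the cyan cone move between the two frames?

1.7

The cyan cone was near (2.3, 1.8) before and (3.0, 3.4) after, so it travelled √(0.7² + 1.6²) ≈ 1.7 units.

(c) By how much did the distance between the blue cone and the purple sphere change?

-0.3

Before: roughly 4.8 units apart; after: 4.5. That's 0.3 units closer together.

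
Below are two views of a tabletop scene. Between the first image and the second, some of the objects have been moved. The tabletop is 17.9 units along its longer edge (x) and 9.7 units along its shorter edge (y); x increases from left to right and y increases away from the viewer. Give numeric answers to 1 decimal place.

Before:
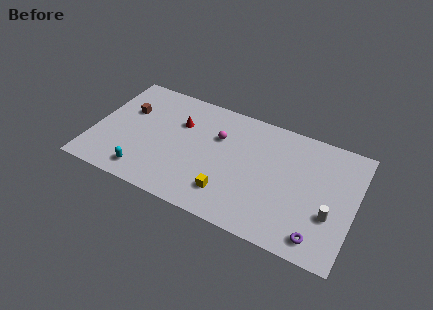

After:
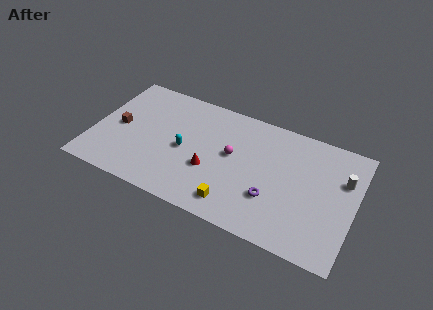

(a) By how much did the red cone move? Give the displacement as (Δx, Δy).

(2.5, -3.0)

From the two frames, the red cone sits at roughly (5.7, 6.6) before and (8.2, 3.6) after.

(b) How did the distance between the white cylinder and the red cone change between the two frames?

-1.9

They were about 11.2 units apart before and 9.3 after — 1.9 units closer together.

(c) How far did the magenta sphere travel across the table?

1.6

The magenta sphere was near (8.4, 6.5) before and (9.5, 5.4) after, so it travelled √(1.1² + 1.1²) ≈ 1.6 units.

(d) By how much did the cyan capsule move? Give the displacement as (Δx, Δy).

(2.4, 3.0)

The cyan capsule was at about (3.9, 1.5) and moved to about (6.3, 4.5).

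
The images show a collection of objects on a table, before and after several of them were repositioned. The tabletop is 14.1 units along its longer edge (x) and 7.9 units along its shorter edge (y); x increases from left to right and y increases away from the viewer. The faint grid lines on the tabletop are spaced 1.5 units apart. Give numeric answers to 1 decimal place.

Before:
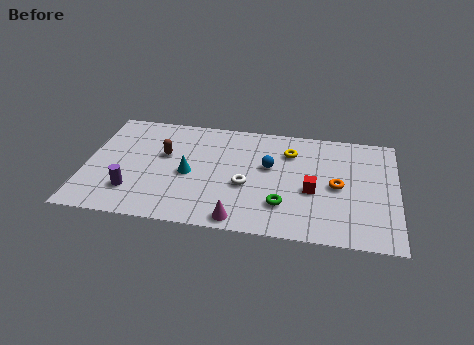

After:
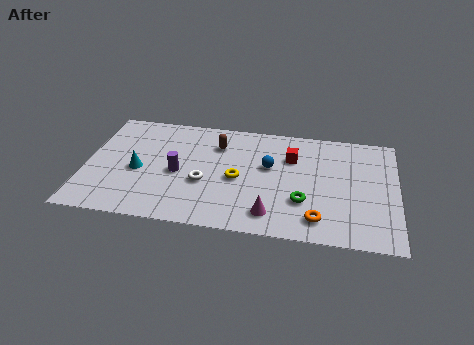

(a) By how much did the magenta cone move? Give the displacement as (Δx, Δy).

(1.4, 0.6)

The magenta cone was at about (7.1, 0.8) and moved to about (8.5, 1.4).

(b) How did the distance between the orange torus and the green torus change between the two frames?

-1.6

They were about 2.9 units apart before and 1.3 after — 1.6 units closer together.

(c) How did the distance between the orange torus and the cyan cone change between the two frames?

+1.8

Before: roughly 6.7 units apart; after: 8.5. That's 1.8 units further apart.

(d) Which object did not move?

the blue sphere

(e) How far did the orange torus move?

2.5

From (11.4, 3.8) to (10.6, 1.4), the orange torus covered √(0.8² + 2.4²) ≈ 2.5 units.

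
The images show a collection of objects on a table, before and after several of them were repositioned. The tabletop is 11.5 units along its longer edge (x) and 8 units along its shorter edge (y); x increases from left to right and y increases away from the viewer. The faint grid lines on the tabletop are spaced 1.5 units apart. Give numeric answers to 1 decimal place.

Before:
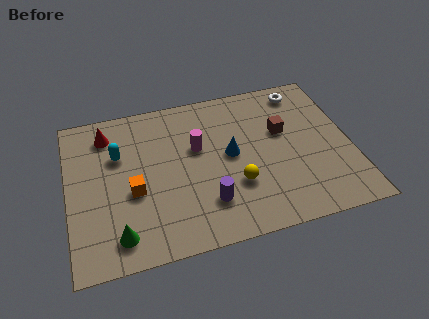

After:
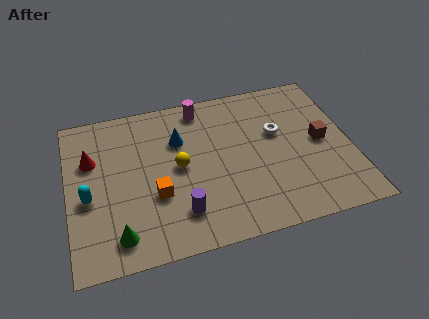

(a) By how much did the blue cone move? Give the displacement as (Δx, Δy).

(-2.0, 1.3)

The blue cone started near (6.6, 4.2) and ended near (4.6, 5.5).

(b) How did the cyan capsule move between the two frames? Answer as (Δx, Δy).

(-1.3, -1.9)

The cyan capsule started near (2.1, 5.3) and ended near (0.8, 3.4).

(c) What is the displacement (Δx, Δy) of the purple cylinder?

(-1.1, -0.2)

From the two frames, the purple cylinder sits at roughly (5.5, 2.0) before and (4.4, 1.8) after.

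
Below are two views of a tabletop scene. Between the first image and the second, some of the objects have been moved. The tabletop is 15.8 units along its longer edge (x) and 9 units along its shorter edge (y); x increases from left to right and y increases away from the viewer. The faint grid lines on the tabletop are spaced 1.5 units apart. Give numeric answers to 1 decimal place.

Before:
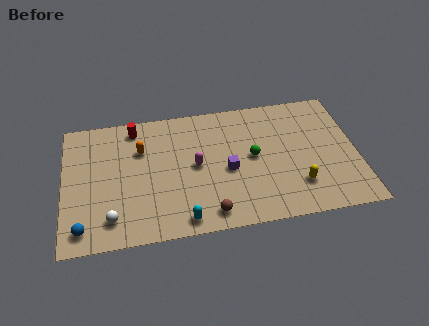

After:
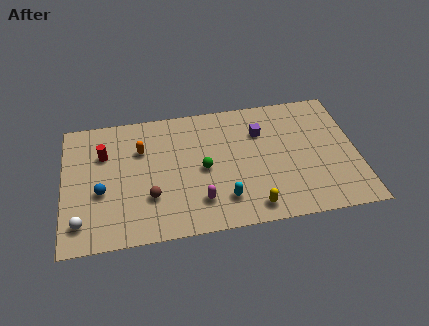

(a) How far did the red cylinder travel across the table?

2.3

The red cylinder moved from about (3.9, 7.8) to (2.2, 6.2), a distance of √(1.7² + 1.6²) ≈ 2.3.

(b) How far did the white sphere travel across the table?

1.6

From (2.5, 1.7) to (0.9, 1.7), the white sphere covered √(1.6² + 0.0²) ≈ 1.6 units.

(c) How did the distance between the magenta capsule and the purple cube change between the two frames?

+3.7

The distance was about 1.8 in the first image and 5.5 in the second, so they moved 3.7 units further apart.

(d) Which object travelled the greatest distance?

the brown sphere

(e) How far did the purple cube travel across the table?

3.1

The purple cube was near (8.8, 4.0) before and (10.7, 6.4) after, so it travelled √(1.9² + 2.4²) ≈ 3.1 units.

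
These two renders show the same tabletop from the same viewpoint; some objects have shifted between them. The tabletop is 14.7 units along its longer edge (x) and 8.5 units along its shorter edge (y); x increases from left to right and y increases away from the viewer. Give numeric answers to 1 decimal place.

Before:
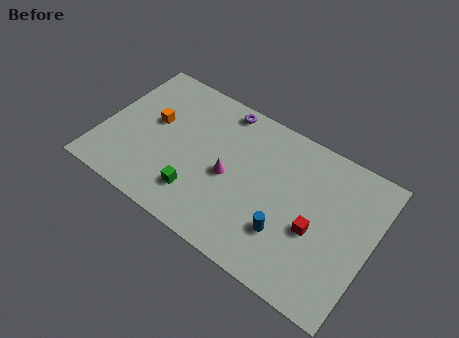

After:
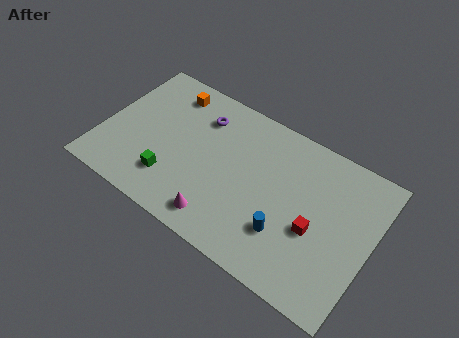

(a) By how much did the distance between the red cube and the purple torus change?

+0.3

Before: roughly 7.1 units apart; after: 7.4. That's 0.3 units further apart.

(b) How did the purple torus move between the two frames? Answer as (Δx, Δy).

(-1.0, -1.1)

The purple torus was at about (6.0, 7.6) and moved to about (5.0, 6.5).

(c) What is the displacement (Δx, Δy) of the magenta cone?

(0.0, -2.6)

The magenta cone was at about (7.0, 3.9) and moved to about (7.0, 1.3).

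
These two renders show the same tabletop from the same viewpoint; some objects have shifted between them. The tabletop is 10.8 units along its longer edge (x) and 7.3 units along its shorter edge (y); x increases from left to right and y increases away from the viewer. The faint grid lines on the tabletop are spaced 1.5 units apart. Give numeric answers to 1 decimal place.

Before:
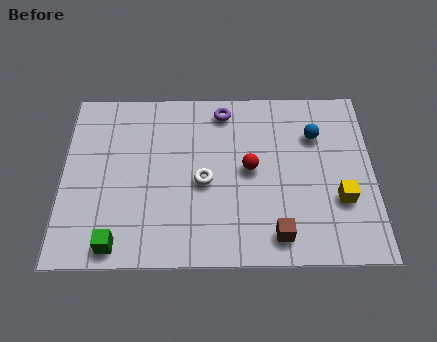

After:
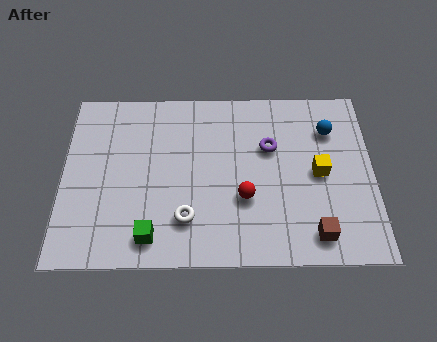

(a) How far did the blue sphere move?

0.5

The blue sphere was near (8.8, 5.2) before and (9.3, 5.4) after, so it travelled √(0.5² + 0.2²) ≈ 0.5 units.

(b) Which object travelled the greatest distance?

the purple torus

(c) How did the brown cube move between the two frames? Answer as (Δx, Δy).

(1.3, 0.0)

The brown cube was at about (7.4, 1.1) and moved to about (8.7, 1.1).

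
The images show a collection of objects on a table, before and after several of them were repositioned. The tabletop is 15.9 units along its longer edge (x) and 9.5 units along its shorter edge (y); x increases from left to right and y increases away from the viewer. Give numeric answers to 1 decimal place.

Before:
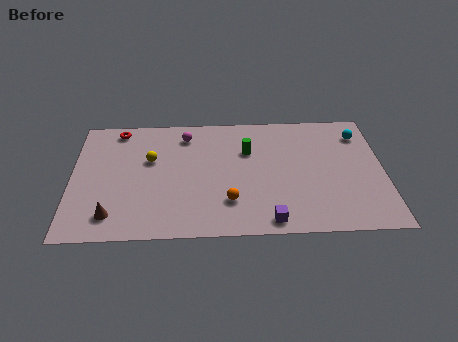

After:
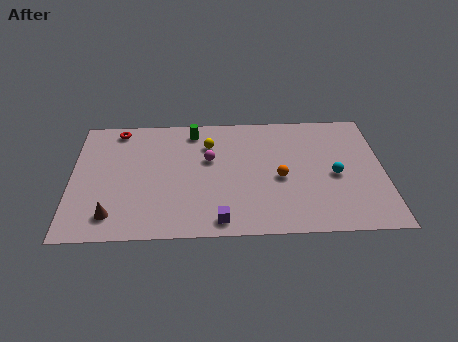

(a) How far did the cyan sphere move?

3.5

The cyan sphere moved from about (14.8, 7.5) to (13.4, 4.3), a distance of √(1.4² + 3.2²) ≈ 3.5.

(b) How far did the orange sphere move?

3.1

The orange sphere moved from about (8.0, 2.5) to (10.6, 4.2), a distance of √(2.6² + 1.7²) ≈ 3.1.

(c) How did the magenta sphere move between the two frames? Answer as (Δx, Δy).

(1.2, -2.0)

From the two frames, the magenta sphere sits at roughly (5.8, 7.8) before and (7.0, 5.8) after.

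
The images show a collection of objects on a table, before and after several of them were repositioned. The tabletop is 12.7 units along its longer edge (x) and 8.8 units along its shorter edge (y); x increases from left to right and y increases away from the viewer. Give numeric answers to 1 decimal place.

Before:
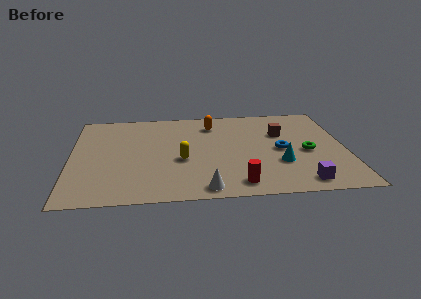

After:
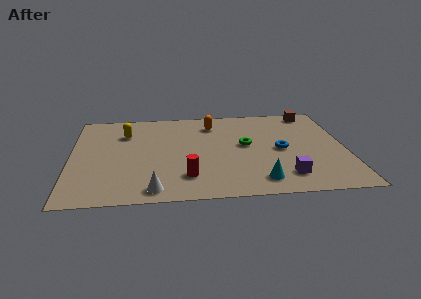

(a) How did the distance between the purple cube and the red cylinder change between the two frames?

+1.6

They were about 2.9 units apart before and 4.5 after — 1.6 units further apart.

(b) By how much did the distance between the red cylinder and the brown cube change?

+3.2

The distance was about 5.1 in the first image and 8.3 in the second, so they moved 3.2 units further apart.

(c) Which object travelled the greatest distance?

the yellow capsule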